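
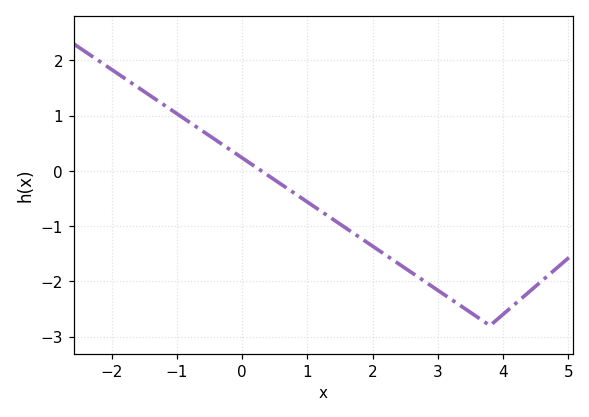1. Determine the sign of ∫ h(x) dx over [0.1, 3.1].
negative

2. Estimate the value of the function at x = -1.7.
1.6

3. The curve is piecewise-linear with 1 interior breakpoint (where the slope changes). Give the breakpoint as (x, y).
(3.8, -2.8)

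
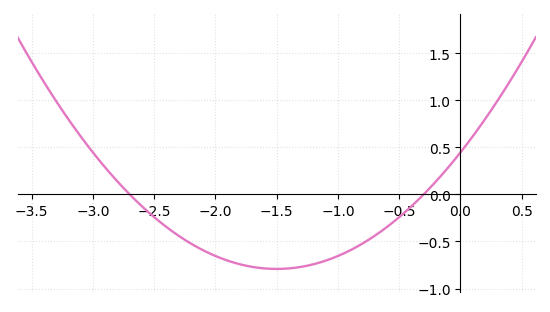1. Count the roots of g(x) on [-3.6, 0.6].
2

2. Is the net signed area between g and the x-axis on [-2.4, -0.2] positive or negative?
negative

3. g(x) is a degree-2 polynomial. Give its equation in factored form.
y = 0.55(x + 2.7)(x + 0.3)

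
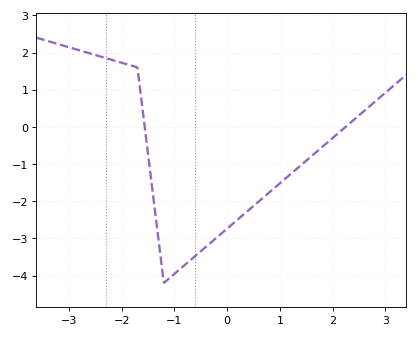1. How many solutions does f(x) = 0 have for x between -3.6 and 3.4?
2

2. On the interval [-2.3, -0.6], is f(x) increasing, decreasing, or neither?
neither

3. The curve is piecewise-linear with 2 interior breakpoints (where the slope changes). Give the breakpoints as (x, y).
(-1.7, 1.6); (-1.2, -4.2)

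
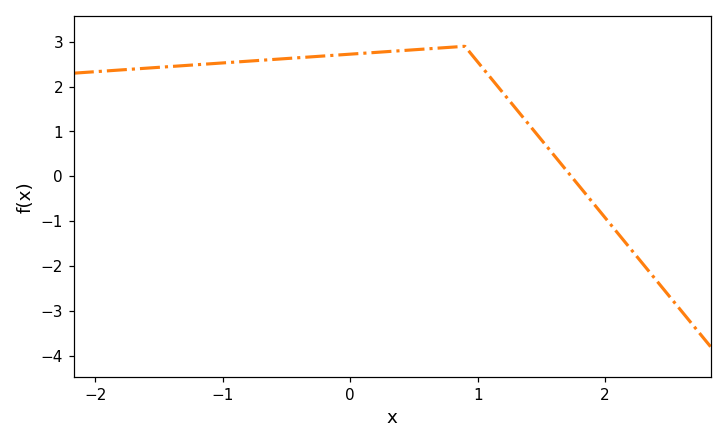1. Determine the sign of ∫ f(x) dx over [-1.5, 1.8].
positive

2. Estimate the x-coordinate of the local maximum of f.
0.899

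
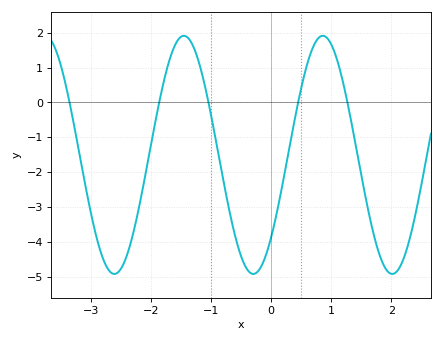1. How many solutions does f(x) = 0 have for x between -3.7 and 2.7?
5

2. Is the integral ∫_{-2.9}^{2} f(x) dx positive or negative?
negative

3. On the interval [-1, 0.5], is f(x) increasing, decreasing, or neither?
neither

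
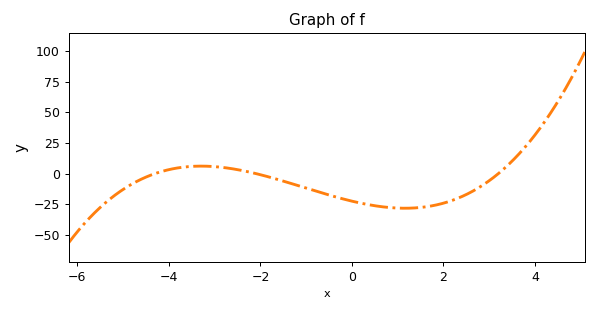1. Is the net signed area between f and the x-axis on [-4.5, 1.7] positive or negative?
negative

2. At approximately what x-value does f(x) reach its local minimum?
1.16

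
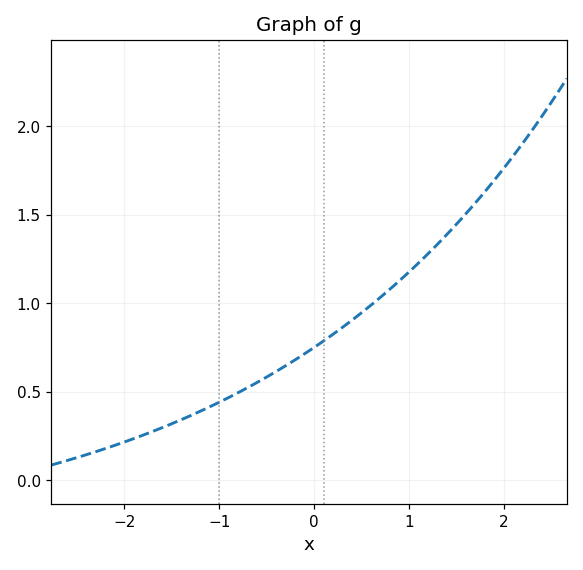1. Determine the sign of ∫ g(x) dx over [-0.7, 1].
positive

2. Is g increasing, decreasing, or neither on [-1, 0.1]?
increasing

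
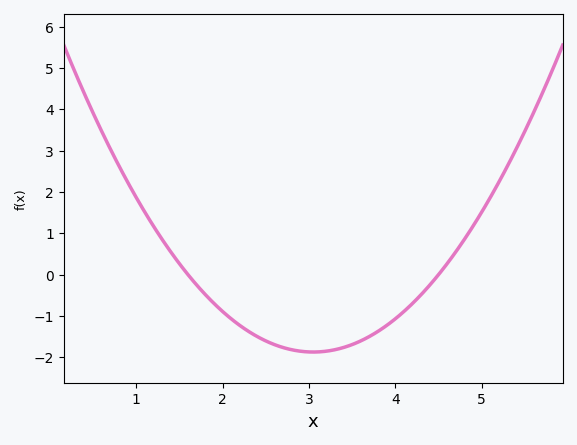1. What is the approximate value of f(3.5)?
-1.69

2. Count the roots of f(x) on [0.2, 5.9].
2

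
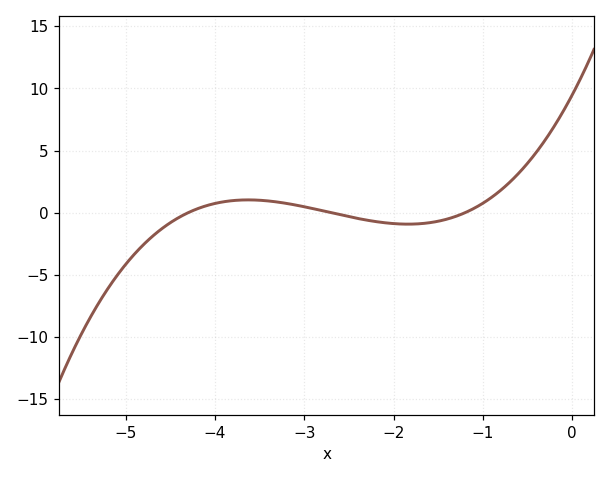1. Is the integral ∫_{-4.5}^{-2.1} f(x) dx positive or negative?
positive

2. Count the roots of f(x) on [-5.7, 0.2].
3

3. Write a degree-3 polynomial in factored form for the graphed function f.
y = 0.68(x + 4.3)(x + 2.7)(x + 1.2)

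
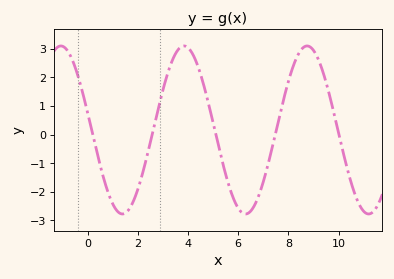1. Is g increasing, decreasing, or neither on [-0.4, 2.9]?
neither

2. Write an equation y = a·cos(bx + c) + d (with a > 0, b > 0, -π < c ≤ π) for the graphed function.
y = 2.94cos(1.28x + 1.37) + 0.16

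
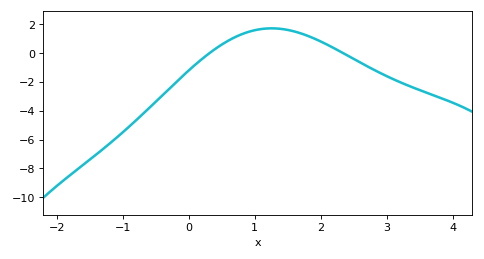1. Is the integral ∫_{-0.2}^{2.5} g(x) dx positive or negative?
positive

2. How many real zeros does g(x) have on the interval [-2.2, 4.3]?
2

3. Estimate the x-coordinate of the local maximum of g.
1.26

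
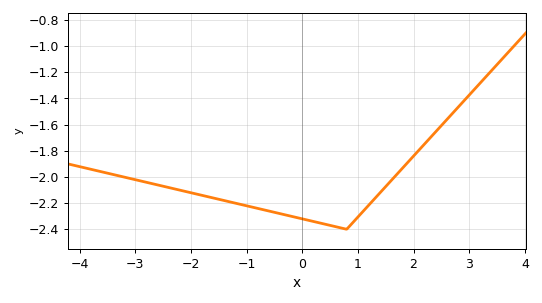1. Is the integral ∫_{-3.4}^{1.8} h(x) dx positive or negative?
negative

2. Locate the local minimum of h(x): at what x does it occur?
0.8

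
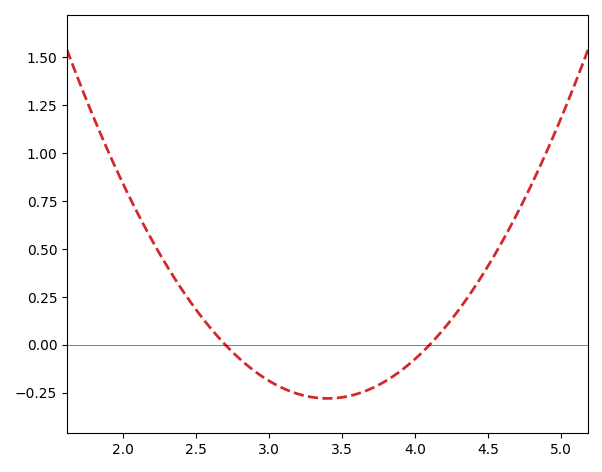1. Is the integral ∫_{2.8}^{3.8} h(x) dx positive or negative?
negative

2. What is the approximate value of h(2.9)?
-0.137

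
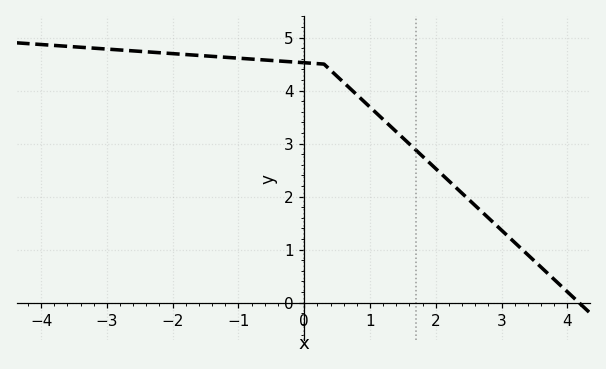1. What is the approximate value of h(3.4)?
0.902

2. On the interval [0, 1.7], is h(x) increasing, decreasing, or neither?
decreasing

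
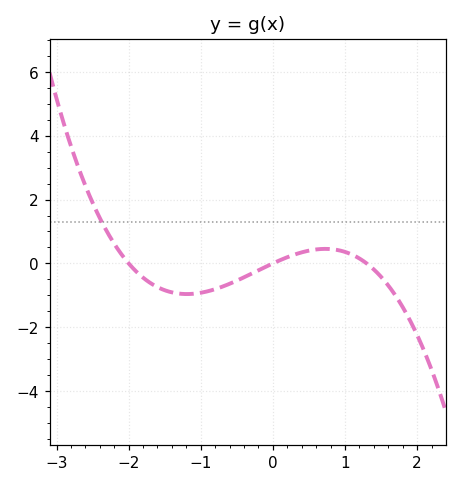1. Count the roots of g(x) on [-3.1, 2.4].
3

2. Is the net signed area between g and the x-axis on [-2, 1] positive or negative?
negative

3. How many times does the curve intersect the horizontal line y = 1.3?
1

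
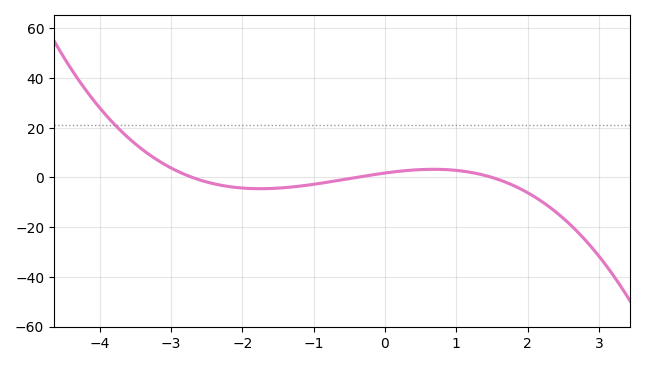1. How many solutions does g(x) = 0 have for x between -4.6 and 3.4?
3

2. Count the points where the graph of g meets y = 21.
1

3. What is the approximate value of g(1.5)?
0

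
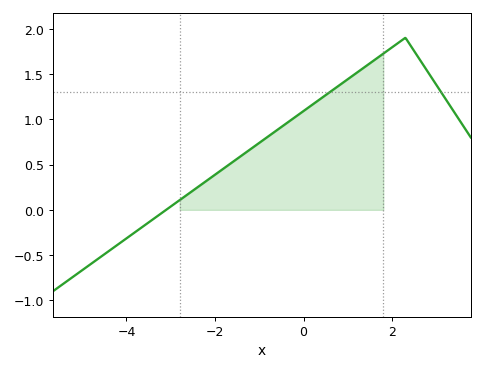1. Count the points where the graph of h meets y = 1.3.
2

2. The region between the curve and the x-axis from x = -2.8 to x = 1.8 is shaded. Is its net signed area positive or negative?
positive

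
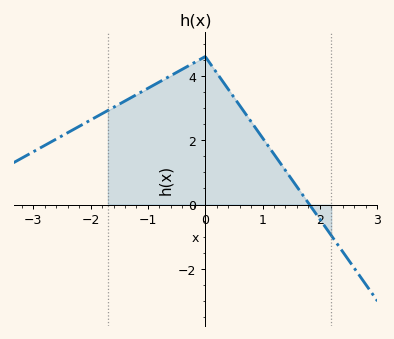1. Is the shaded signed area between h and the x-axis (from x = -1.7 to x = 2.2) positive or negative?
positive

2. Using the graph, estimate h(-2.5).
2.2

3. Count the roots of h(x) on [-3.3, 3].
1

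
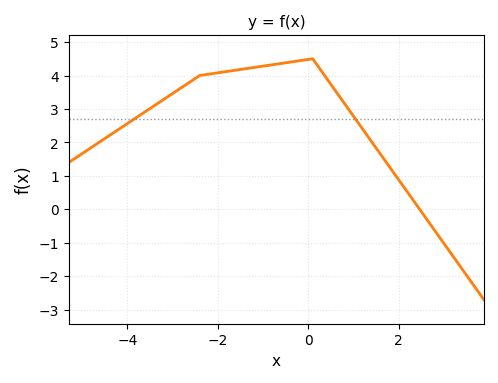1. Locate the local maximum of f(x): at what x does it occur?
0.099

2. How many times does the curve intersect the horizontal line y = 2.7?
2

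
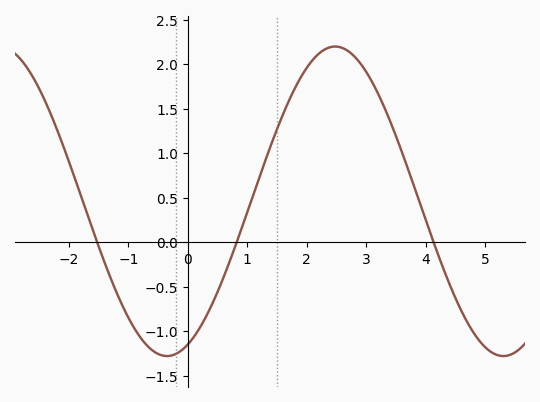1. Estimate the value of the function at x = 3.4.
1.35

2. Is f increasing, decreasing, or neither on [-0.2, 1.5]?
increasing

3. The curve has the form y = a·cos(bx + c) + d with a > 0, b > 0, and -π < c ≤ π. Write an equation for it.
y = 1.74cos(1.1x - 2.8) + 0.46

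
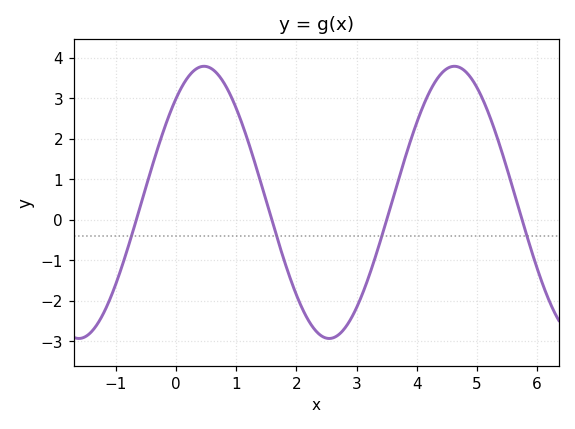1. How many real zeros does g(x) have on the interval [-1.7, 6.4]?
4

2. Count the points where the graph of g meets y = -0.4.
4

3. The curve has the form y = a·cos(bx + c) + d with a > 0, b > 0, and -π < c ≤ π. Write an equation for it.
y = 3.36cos(1.51x - 0.7) + 0.43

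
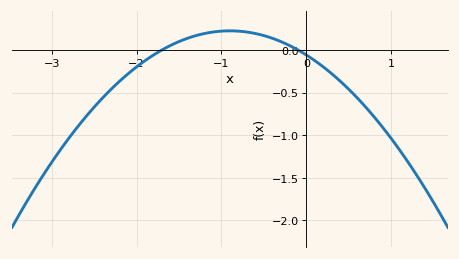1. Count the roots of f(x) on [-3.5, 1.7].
2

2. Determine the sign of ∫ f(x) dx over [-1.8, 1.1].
negative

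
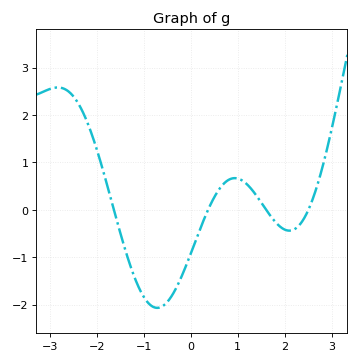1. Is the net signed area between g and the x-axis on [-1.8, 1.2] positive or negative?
negative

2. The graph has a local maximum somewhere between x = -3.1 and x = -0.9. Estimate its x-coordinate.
-2.83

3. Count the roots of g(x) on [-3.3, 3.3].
4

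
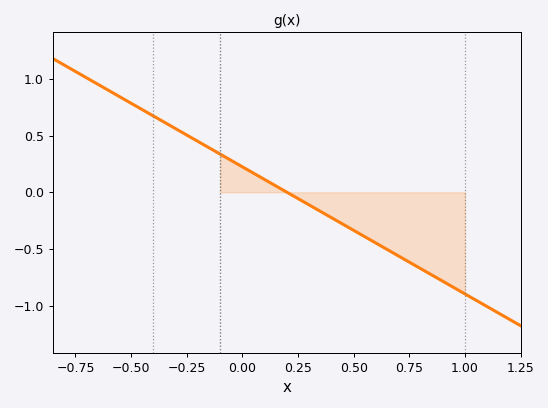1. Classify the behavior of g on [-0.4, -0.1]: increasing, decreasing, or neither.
decreasing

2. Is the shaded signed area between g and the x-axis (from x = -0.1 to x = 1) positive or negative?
negative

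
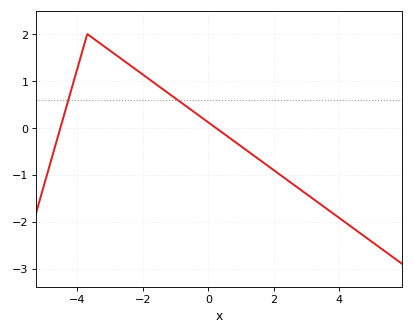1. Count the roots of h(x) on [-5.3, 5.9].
2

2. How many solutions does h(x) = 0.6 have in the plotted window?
2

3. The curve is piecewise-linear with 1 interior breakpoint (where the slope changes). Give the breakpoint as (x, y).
(-3.7, 2)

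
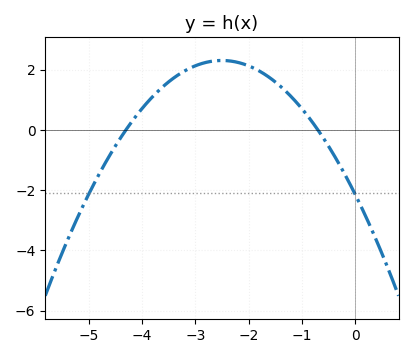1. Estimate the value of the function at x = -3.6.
1.4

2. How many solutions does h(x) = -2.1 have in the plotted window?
2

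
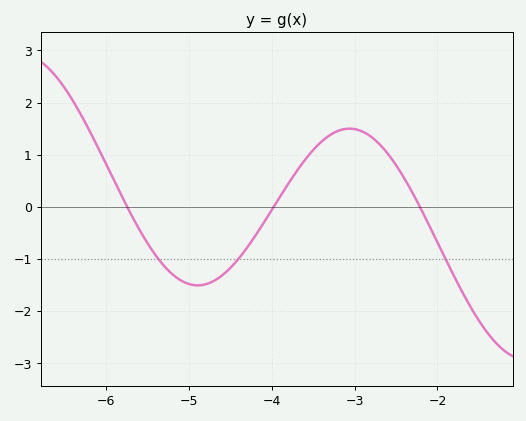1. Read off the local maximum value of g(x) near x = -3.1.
1.5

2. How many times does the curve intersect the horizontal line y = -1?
3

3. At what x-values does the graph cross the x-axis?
-5.7, -4, -2.2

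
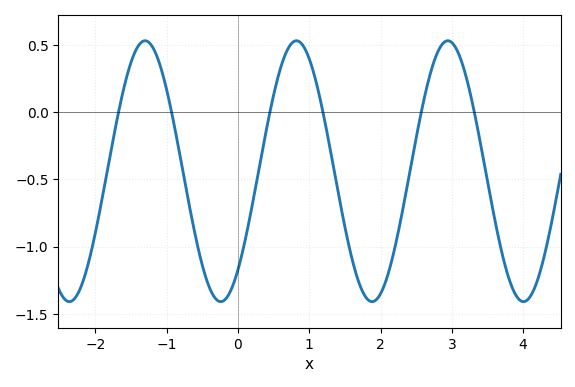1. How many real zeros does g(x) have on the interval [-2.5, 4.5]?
6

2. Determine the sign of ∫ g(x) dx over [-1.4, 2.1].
negative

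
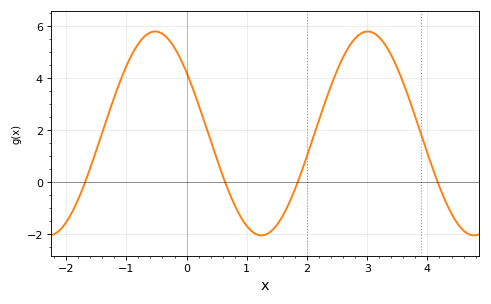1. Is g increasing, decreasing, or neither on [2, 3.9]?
neither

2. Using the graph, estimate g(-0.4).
5.69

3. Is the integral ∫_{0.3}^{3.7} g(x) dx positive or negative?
positive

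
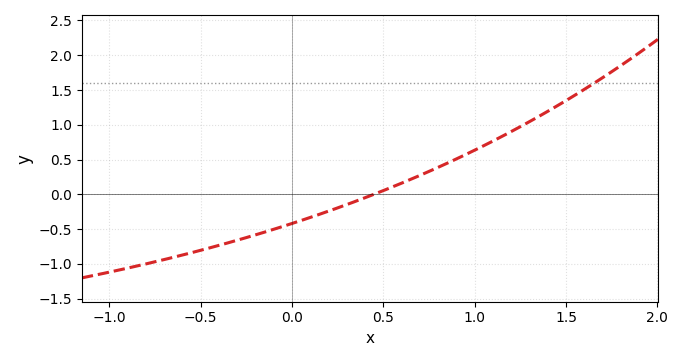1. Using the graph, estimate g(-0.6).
-0.874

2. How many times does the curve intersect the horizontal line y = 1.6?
1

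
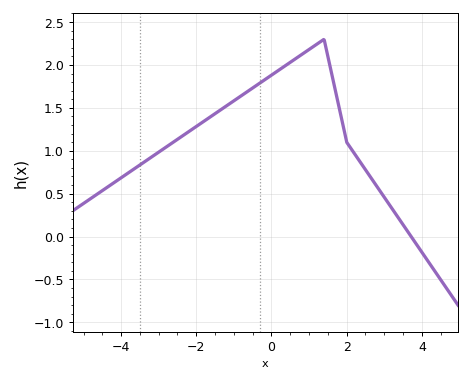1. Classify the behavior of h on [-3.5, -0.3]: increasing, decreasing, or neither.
increasing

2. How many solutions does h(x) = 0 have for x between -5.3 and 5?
1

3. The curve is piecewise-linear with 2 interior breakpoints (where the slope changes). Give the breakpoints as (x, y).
(1.4, 2.3); (2, 1.1)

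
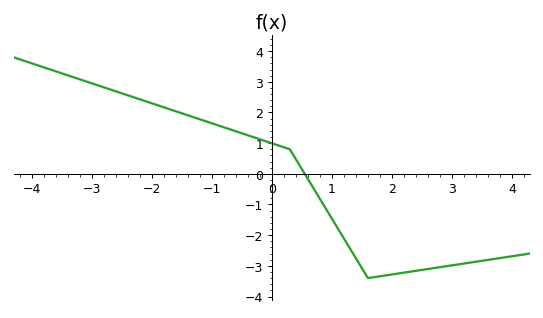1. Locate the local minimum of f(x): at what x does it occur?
1.6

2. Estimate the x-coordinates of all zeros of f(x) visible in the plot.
0.548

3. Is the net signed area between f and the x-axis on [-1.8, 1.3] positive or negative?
positive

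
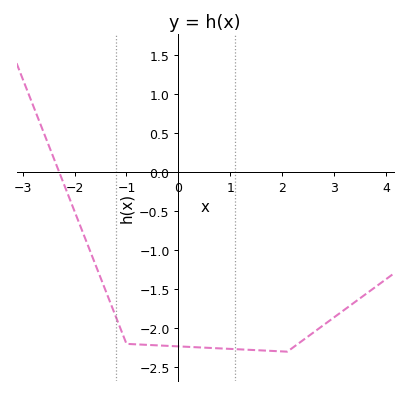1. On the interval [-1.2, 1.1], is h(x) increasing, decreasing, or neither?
decreasing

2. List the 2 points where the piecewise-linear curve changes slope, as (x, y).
(-1, -2.2); (2.1, -2.3)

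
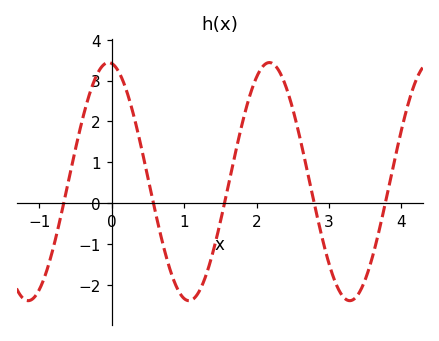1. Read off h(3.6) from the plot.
-1.32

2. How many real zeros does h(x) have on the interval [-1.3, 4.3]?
5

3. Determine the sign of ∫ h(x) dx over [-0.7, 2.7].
positive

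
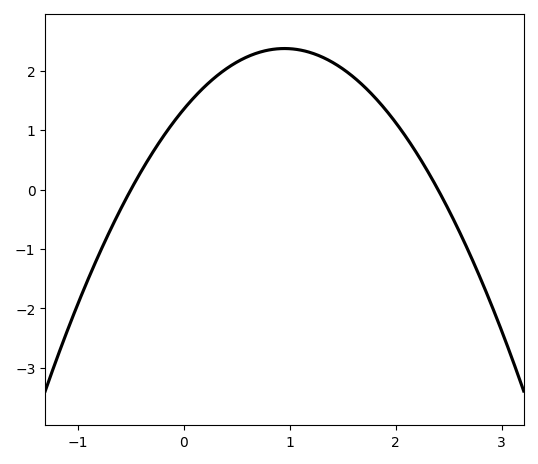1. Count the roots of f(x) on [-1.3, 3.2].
2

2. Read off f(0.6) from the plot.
2.2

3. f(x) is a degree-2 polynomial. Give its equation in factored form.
y = -1.13(x + 0.5)(x - 2.4)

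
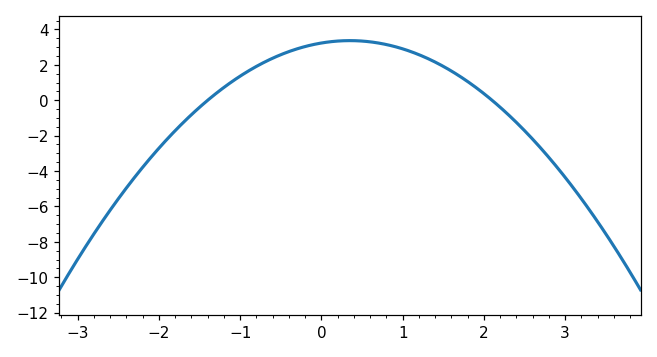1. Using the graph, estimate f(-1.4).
0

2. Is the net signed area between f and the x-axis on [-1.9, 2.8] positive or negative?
positive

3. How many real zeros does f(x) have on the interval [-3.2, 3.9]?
2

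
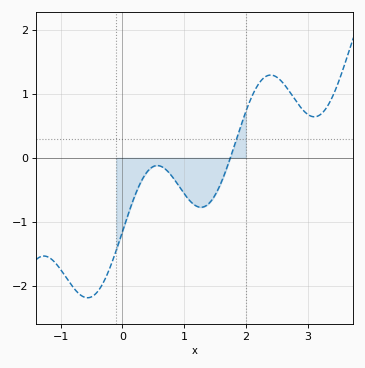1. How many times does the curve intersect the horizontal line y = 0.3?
1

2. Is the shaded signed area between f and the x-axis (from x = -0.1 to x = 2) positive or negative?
negative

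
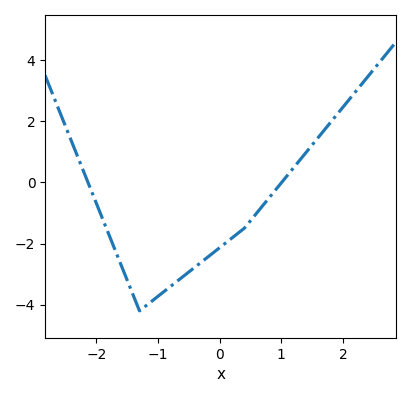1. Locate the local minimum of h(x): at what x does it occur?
-1.3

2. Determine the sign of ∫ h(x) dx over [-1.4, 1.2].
negative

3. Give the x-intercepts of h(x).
-2.14, 1.01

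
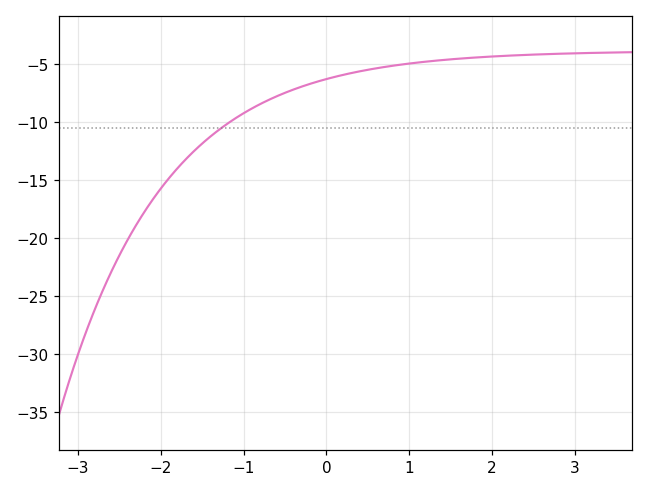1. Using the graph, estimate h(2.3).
-4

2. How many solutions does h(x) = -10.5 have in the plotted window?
1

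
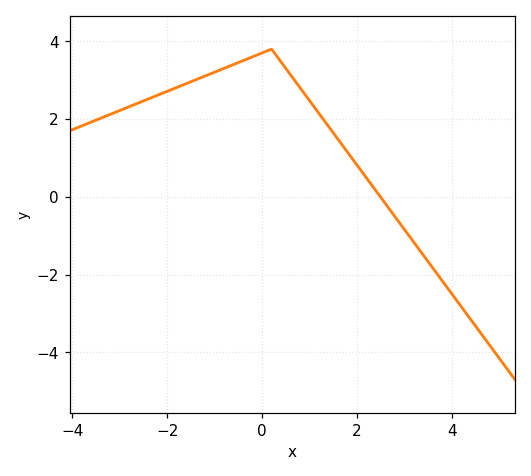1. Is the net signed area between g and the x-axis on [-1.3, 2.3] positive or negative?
positive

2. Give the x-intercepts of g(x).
2.4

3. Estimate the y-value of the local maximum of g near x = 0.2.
3.8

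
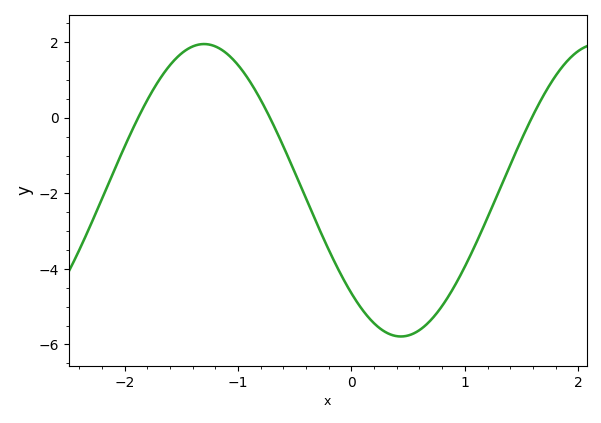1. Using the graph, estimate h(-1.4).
1.89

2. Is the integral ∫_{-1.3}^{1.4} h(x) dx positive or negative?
negative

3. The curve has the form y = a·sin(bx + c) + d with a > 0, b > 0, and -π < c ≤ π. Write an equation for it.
y = 3.87sin(1.81x - 2.36) - 1.92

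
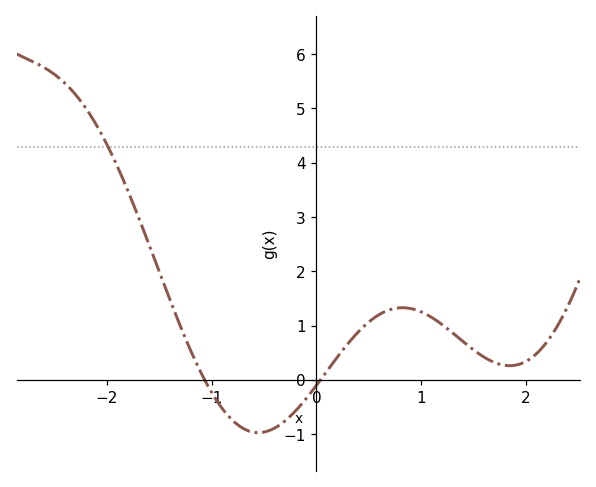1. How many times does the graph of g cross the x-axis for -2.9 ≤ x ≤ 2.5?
2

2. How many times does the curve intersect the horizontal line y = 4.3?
1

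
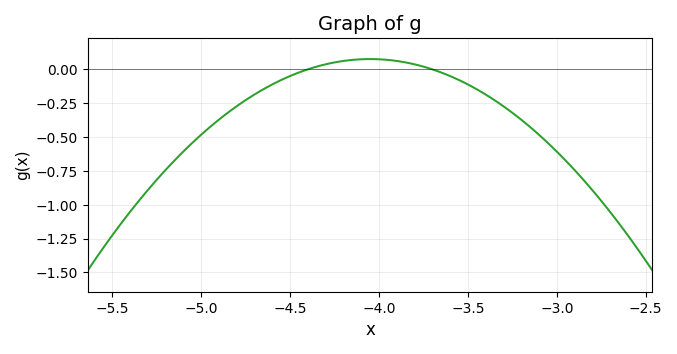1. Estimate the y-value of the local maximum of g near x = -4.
0.08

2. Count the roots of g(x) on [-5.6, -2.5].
2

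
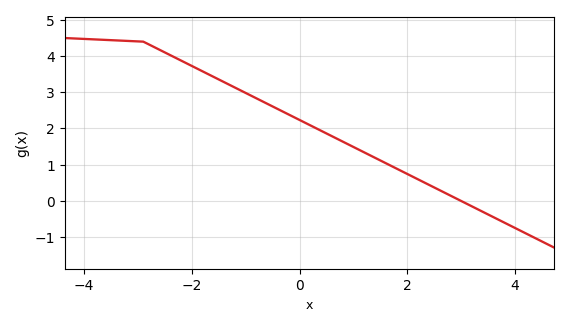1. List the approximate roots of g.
3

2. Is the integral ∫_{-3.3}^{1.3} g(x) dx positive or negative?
positive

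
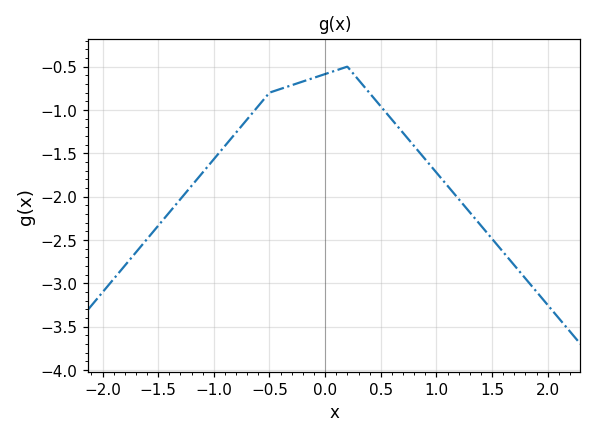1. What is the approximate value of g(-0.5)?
-0.8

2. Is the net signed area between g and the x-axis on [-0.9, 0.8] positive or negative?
negative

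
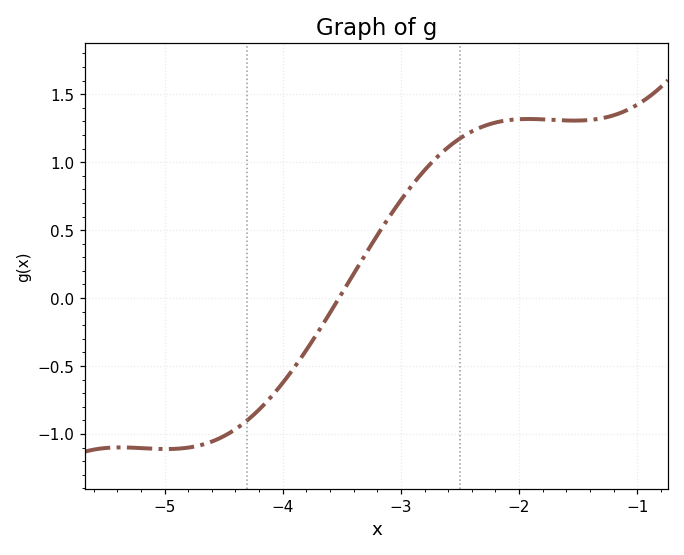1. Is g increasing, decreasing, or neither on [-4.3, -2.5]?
increasing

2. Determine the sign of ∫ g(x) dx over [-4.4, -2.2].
positive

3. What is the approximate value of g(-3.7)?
-0.249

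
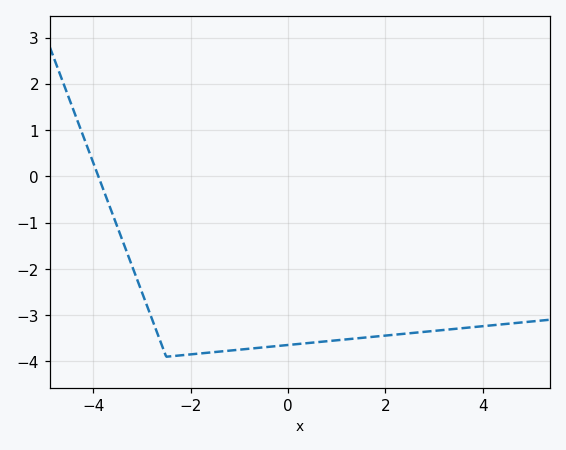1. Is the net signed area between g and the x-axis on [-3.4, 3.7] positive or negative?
negative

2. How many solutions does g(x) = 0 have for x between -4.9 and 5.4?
1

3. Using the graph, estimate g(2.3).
-3.41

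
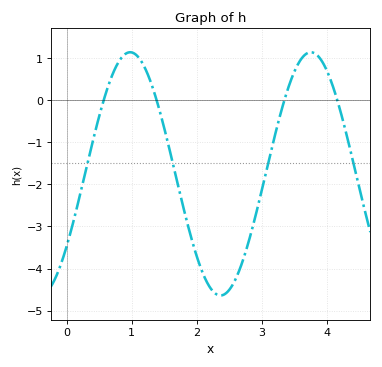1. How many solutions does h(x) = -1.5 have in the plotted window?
4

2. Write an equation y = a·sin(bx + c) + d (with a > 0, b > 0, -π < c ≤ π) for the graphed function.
y = 2.89sin(2.26x - 0.632) - 1.75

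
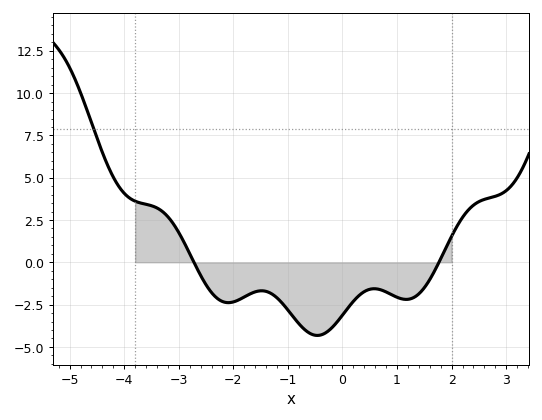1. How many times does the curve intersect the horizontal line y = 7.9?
1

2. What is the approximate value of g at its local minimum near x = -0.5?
-4.4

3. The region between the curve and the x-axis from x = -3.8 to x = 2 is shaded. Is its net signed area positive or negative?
negative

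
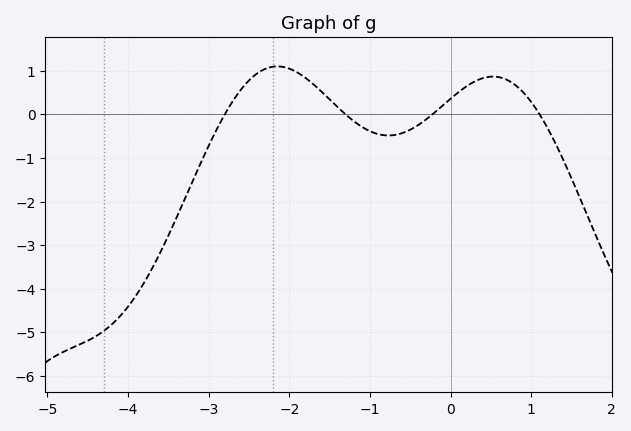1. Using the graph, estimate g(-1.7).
0.7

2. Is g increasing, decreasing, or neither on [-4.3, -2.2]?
increasing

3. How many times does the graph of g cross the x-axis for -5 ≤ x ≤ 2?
4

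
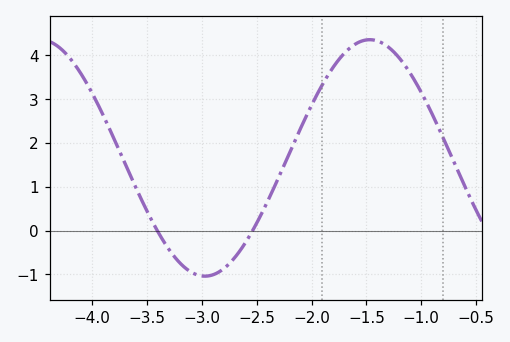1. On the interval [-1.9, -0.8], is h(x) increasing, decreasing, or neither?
neither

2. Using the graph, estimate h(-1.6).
4.26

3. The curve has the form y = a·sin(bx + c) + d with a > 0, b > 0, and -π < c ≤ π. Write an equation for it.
y = 2.7sin(2.09x - 1.64) + 1.66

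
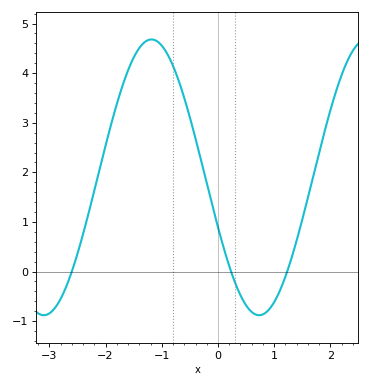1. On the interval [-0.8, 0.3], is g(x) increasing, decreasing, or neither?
decreasing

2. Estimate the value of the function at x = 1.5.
1.05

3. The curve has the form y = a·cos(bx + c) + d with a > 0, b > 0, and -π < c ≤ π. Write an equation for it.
y = 2.78cos(1.64x + 1.94) + 1.9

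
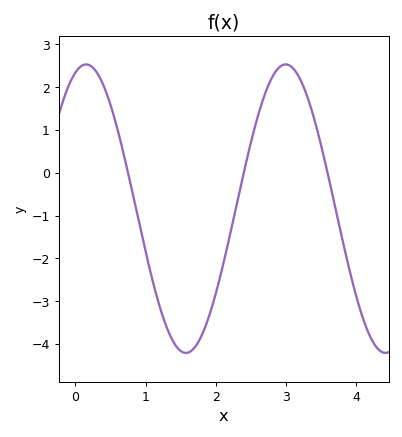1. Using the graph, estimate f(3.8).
-1.5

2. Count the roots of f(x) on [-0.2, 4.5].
3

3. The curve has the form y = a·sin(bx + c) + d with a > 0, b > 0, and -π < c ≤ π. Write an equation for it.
y = 3.37sin(2.2x + 1.2) - 0.84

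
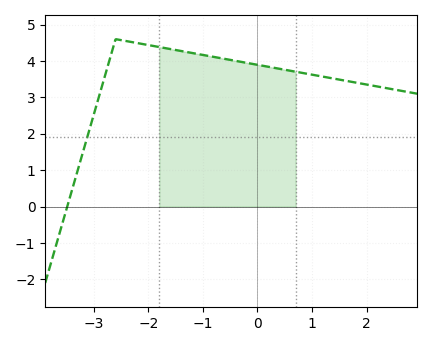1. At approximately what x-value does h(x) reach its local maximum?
-2.6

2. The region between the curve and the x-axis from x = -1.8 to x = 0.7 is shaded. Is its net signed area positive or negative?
positive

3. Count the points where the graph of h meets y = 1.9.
1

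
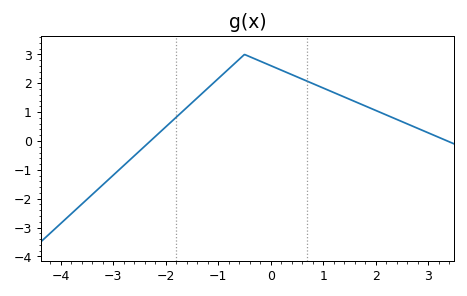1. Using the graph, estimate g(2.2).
0.907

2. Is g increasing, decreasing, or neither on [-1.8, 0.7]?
neither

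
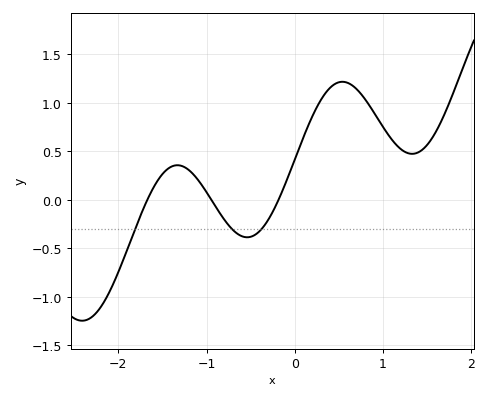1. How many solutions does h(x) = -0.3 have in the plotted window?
3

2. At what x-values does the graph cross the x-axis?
-1.7, -0.9, -0.2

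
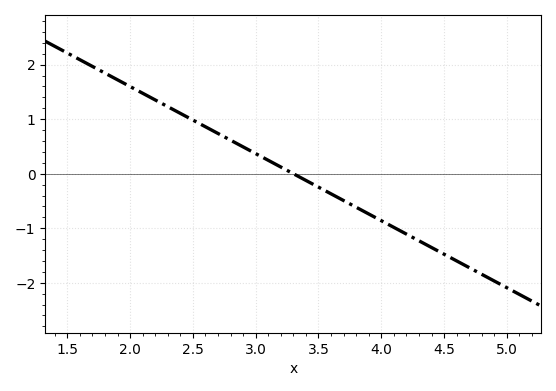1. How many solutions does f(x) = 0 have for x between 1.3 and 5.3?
1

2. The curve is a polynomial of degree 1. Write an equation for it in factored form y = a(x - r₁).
y = -1.23(x - 3.3)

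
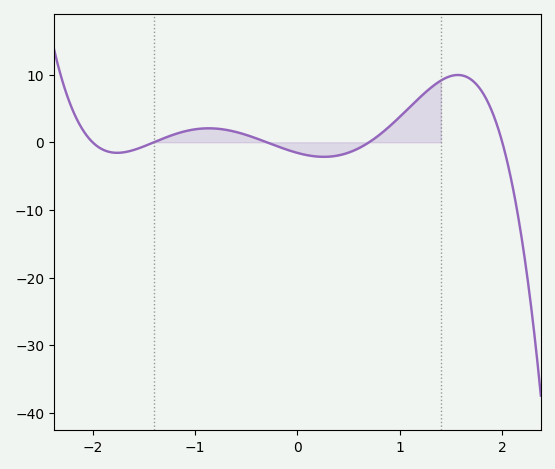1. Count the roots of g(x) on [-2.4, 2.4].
5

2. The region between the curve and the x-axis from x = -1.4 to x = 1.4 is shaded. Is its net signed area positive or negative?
positive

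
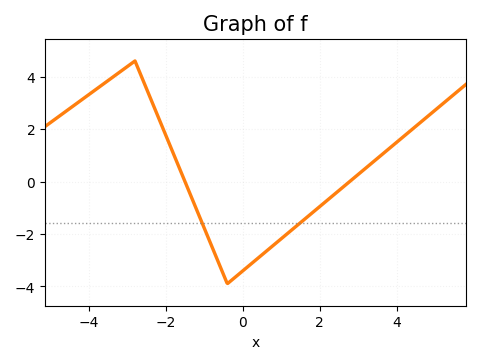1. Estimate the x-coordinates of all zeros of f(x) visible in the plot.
-1.5, 2.78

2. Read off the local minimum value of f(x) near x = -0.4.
-3.9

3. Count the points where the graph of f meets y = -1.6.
2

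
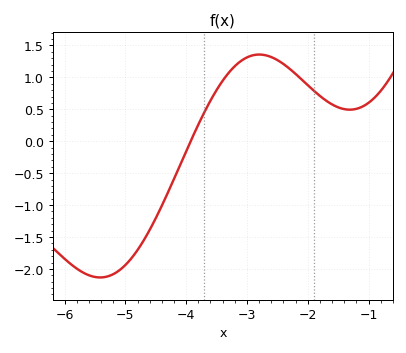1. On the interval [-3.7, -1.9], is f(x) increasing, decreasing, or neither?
neither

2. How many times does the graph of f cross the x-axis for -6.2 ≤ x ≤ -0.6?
1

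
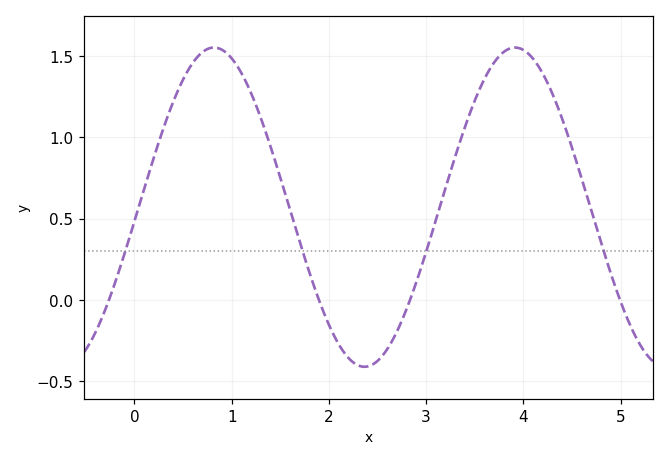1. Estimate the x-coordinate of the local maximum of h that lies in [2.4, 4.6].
3.91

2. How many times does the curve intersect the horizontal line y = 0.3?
4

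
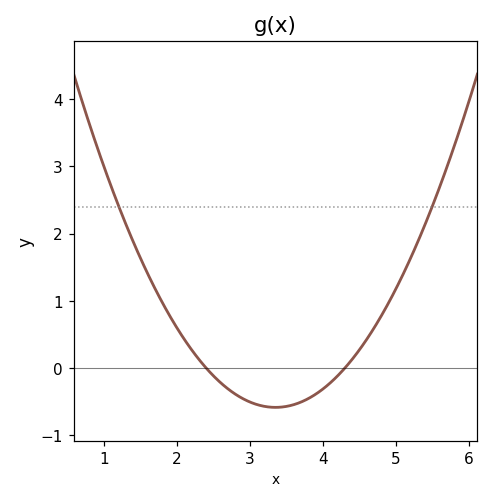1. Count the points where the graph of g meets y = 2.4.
2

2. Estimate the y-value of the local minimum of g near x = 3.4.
-0.587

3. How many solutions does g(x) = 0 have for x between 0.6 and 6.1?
2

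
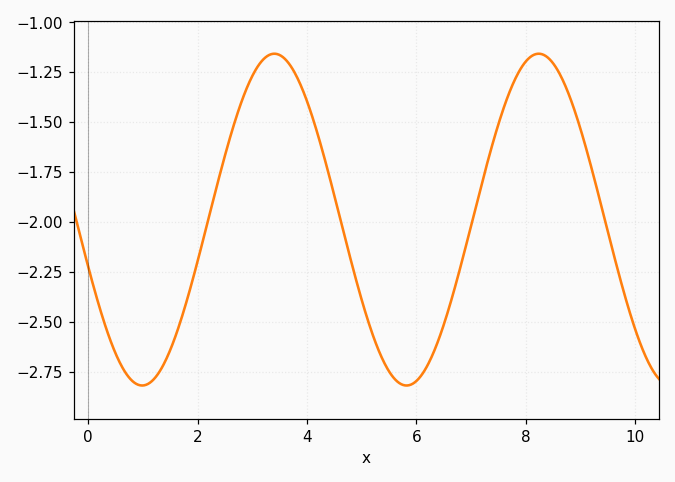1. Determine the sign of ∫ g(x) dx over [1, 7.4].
negative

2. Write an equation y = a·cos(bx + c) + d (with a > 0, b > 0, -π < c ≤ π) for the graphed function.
y = 0.83cos(1.3x + 1.9) - 1.99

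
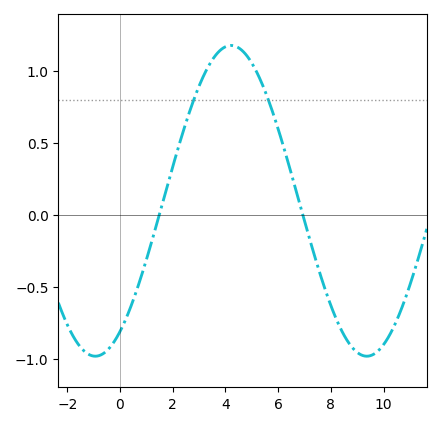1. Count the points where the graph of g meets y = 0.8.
2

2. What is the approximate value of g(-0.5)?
-0.942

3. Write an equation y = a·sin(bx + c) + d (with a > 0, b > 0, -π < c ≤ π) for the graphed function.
y = 1.08sin(0.61x - 1) + 0.1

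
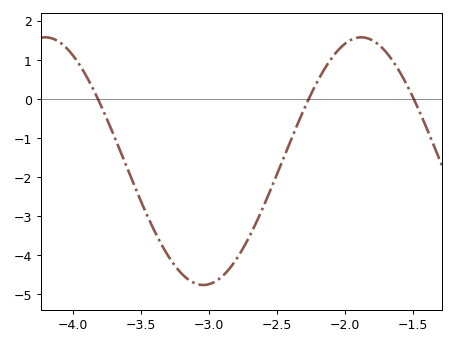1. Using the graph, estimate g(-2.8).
-4.1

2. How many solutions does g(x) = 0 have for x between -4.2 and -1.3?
3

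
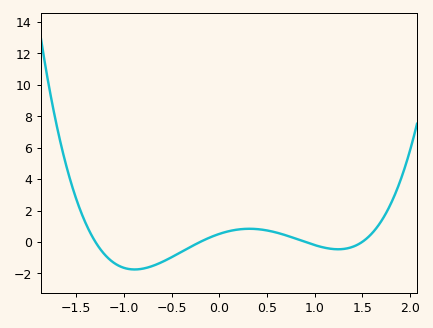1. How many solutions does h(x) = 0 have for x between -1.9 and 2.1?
4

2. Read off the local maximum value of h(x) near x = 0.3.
0.836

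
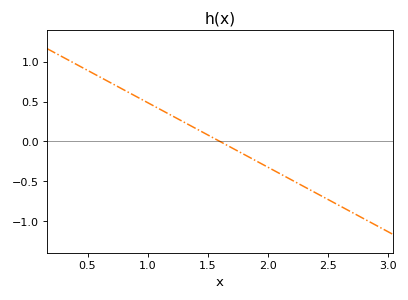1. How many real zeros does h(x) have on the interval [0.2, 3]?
1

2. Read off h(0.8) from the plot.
0.65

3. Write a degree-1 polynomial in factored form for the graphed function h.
y = -0.81(x - 1.6)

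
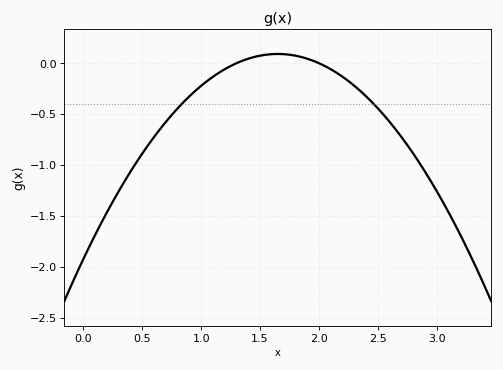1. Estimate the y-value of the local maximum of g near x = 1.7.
0.091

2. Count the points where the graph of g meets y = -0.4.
2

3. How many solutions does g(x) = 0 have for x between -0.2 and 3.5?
2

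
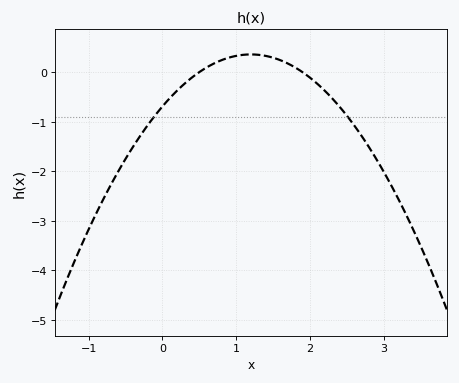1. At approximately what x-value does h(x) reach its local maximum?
1.2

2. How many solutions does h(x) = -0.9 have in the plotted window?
2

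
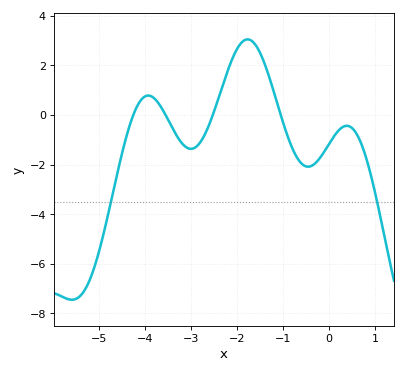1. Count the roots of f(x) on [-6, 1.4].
4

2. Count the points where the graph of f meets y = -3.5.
2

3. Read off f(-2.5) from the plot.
0.137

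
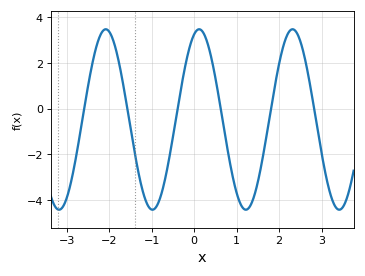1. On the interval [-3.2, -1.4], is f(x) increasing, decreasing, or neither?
neither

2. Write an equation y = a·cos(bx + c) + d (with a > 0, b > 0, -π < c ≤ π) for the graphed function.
y = 3.95cos(2.9x - 0.34) - 0.48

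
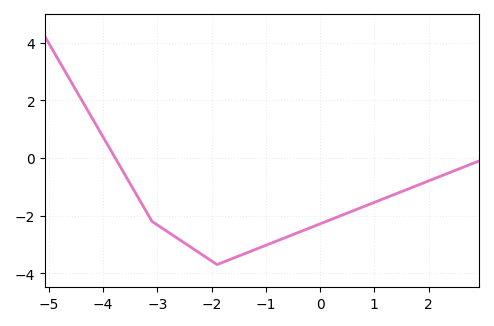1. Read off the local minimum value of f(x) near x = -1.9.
-3.7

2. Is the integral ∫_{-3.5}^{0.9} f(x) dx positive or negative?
negative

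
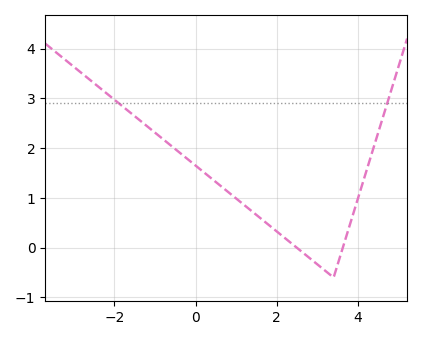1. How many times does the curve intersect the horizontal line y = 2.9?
2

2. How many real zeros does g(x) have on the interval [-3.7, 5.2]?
2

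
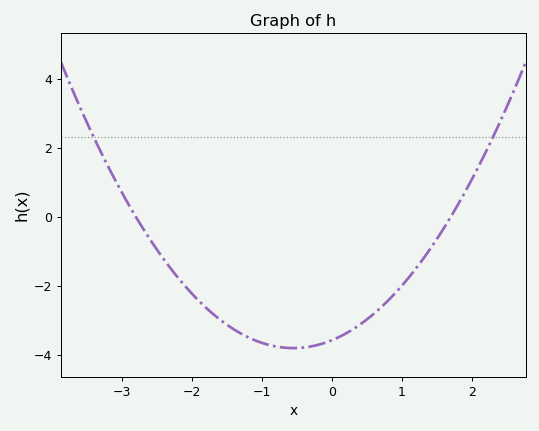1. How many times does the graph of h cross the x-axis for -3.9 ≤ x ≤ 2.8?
2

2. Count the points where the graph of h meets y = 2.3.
2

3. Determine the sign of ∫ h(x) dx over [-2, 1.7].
negative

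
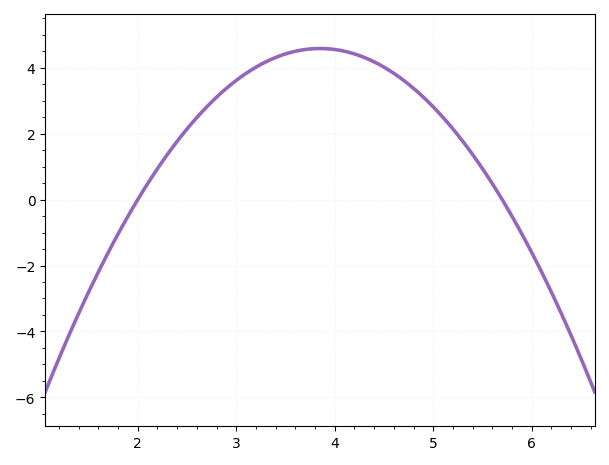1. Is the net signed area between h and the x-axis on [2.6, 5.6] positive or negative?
positive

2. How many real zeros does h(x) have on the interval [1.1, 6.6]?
2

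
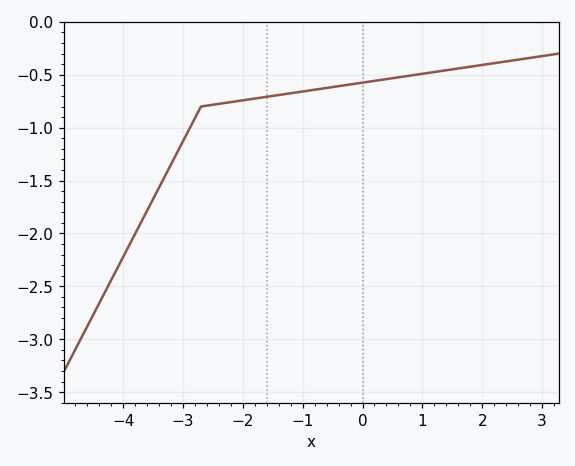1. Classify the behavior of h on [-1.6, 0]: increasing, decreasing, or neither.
increasing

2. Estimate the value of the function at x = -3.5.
-1.68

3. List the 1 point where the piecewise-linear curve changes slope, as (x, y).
(-2.7, -0.8)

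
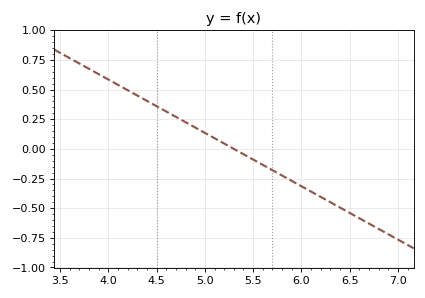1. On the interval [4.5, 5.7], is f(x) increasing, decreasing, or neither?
decreasing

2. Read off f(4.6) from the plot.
0.32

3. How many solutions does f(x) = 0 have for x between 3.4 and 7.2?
1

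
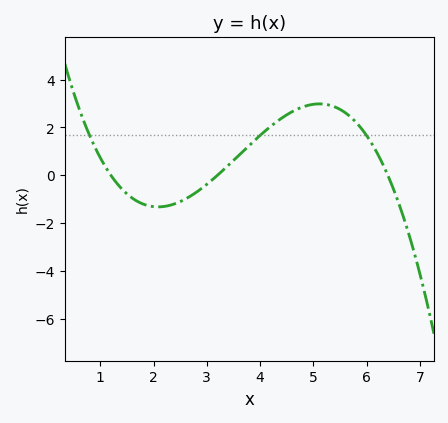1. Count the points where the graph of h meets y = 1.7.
3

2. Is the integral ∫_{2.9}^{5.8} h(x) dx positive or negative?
positive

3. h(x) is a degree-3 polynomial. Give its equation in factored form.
y = -0.31(x - 1.2)(x - 3.2)(x - 6.4)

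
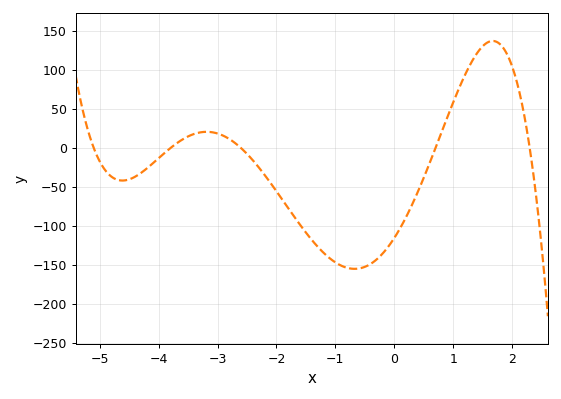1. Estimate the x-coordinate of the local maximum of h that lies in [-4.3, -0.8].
-3.2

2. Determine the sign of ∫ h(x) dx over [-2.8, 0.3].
negative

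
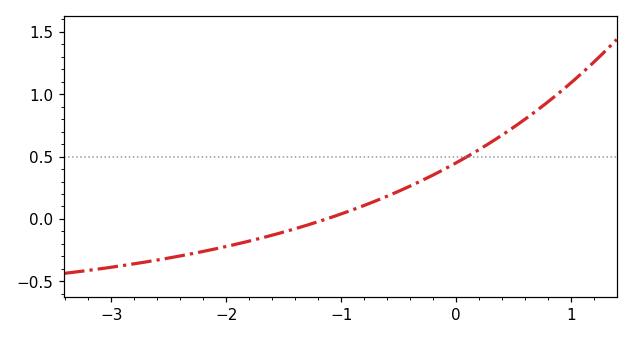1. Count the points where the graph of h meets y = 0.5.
1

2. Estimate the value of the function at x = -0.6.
0.2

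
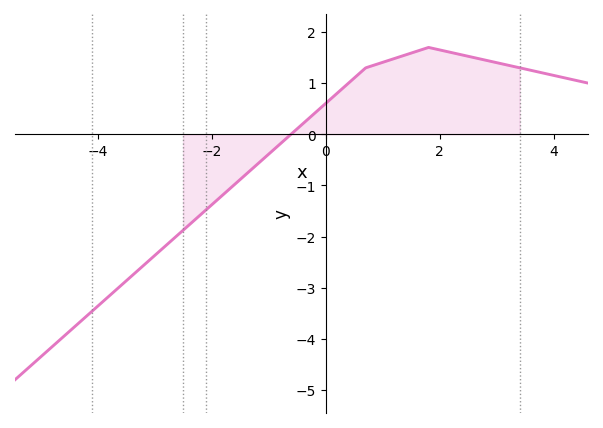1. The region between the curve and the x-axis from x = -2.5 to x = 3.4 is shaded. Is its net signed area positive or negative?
positive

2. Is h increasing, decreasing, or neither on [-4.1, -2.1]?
increasing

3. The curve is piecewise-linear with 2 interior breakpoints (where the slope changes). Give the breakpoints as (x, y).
(0.7, 1.3); (1.8, 1.7)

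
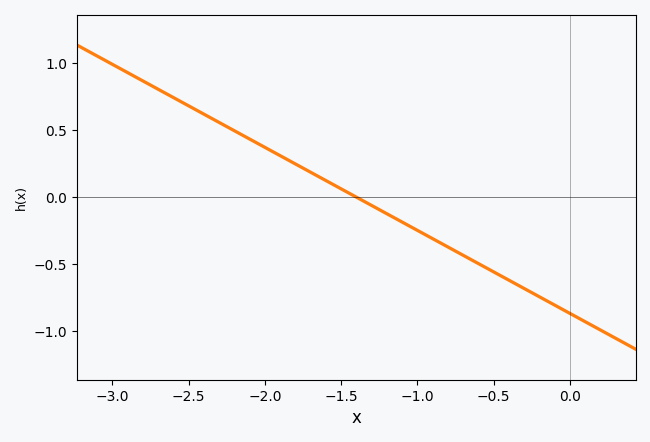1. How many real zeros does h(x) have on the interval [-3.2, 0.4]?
1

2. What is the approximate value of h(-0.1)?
-0.806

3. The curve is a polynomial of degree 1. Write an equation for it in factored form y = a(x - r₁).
y = -0.62(x + 1.4)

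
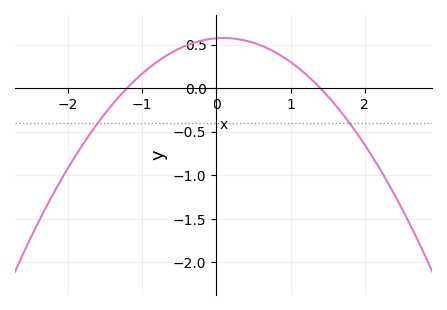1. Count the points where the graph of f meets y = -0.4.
2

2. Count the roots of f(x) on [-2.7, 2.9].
2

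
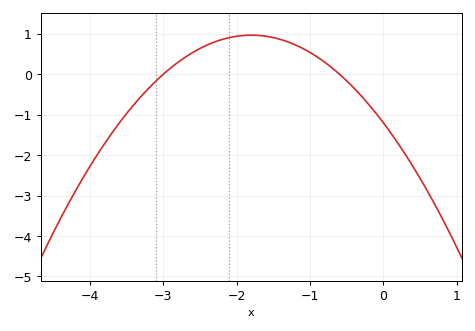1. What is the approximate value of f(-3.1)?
-0.167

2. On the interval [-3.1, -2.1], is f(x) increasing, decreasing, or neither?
increasing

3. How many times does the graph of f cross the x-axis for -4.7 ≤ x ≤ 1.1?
2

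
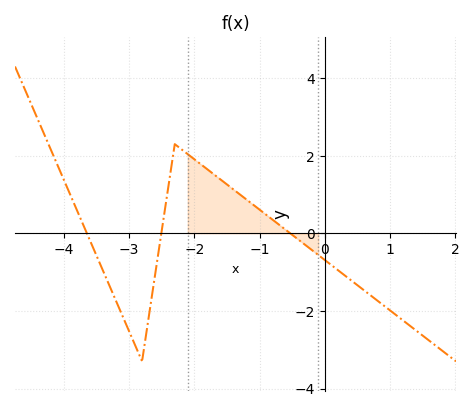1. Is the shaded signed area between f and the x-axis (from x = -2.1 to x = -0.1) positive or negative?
positive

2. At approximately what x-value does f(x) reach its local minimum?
-2.8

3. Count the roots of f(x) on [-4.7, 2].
3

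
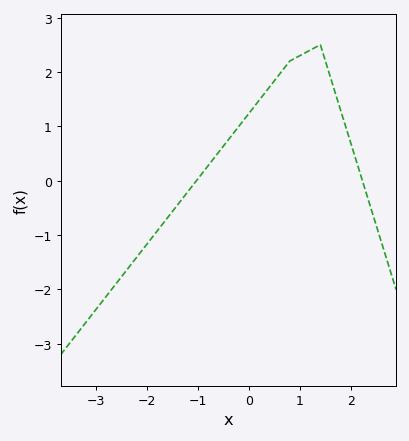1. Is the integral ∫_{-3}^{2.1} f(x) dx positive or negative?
positive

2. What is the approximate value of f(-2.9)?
-2.25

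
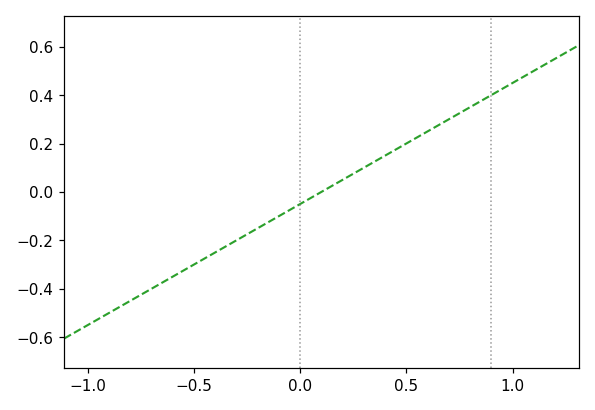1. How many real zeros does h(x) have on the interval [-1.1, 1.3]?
1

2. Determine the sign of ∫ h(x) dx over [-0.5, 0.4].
negative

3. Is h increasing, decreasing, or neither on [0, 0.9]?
increasing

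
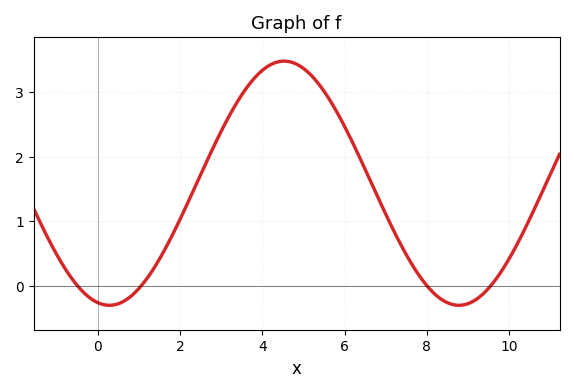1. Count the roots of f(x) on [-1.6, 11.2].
4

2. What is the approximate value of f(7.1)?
0.978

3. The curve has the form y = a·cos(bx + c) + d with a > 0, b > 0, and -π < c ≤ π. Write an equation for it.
y = 1.89cos(0.74x + 2.93) + 1.59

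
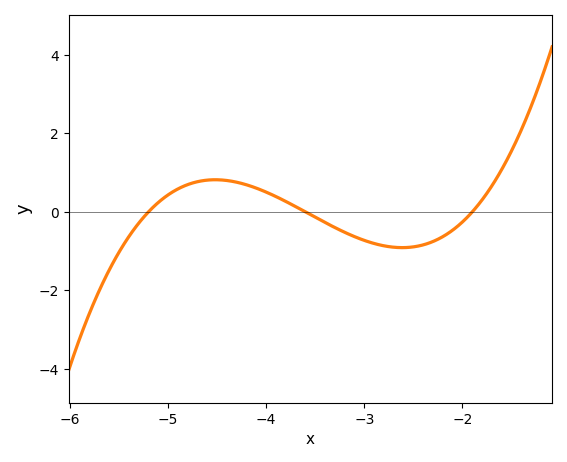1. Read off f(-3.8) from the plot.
0.2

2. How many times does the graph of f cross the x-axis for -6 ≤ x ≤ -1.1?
3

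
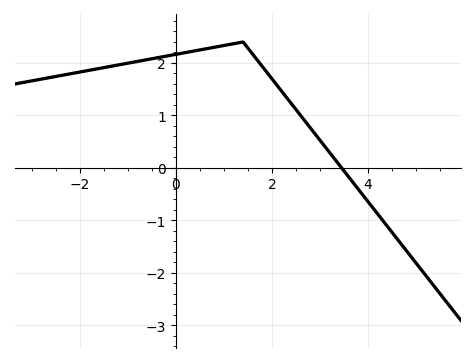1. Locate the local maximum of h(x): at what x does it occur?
1.4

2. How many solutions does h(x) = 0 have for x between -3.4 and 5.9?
1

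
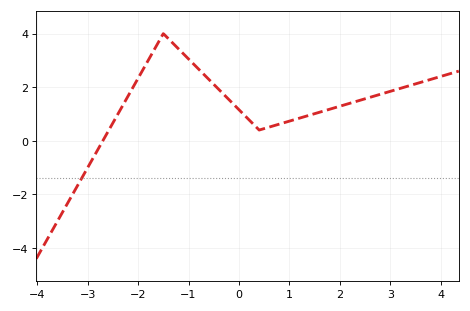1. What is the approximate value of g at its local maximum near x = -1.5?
4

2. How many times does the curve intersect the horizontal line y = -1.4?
1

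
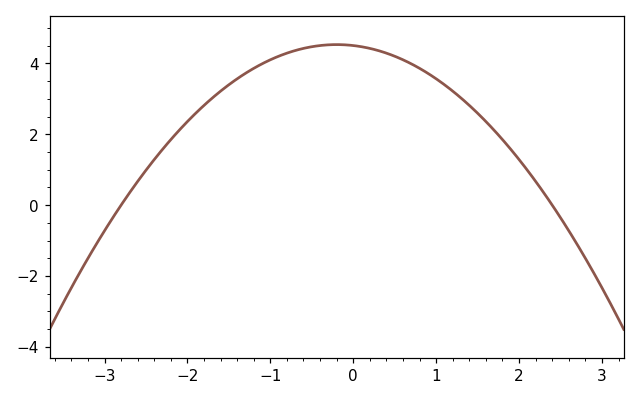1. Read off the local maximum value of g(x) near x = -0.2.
4.6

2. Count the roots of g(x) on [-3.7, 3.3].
2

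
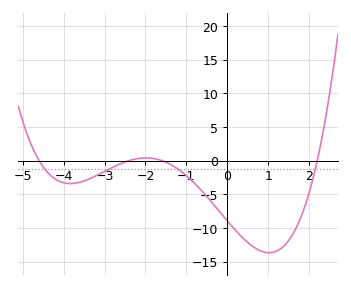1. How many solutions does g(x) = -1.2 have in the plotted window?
4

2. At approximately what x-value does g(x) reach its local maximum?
-1.99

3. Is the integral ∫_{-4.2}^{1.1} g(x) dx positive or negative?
negative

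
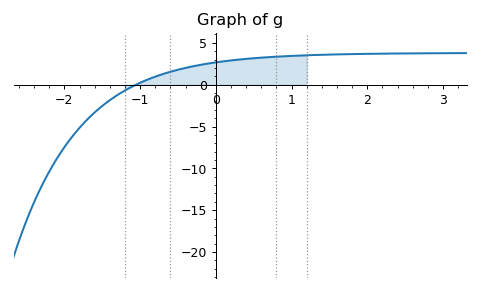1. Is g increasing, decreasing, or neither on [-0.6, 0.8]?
increasing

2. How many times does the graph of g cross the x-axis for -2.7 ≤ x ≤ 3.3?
1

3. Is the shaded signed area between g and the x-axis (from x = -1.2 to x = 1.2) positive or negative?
positive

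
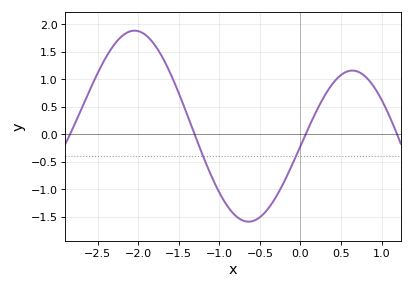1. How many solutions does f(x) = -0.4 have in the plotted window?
2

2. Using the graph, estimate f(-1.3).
-0.019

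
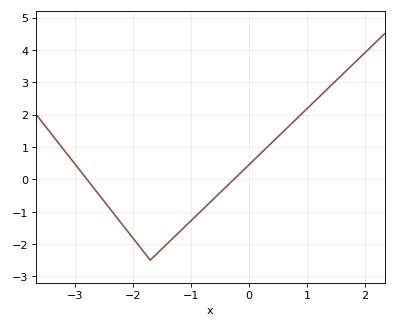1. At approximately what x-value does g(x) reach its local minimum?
-1.7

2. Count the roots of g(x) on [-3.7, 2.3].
2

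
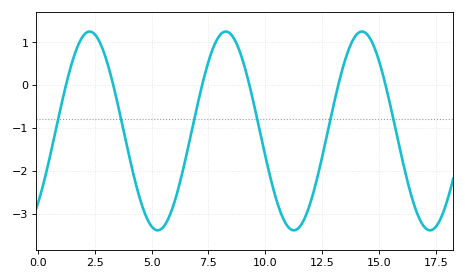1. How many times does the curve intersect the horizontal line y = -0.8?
6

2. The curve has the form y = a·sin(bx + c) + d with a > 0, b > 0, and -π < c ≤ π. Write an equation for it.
y = 2.32sin(1.1x - 0.82) - 1.07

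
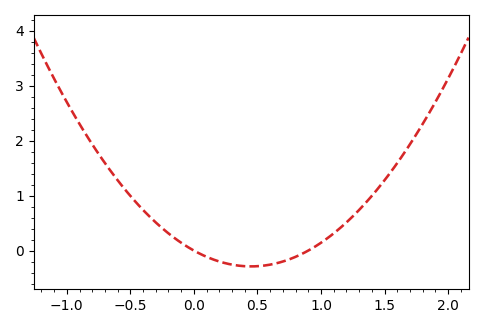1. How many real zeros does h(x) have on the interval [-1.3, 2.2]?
2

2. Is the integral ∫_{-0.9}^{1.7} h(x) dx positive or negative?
positive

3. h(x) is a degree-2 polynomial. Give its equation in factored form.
y = 1.42(x - 0)(x - 0.9)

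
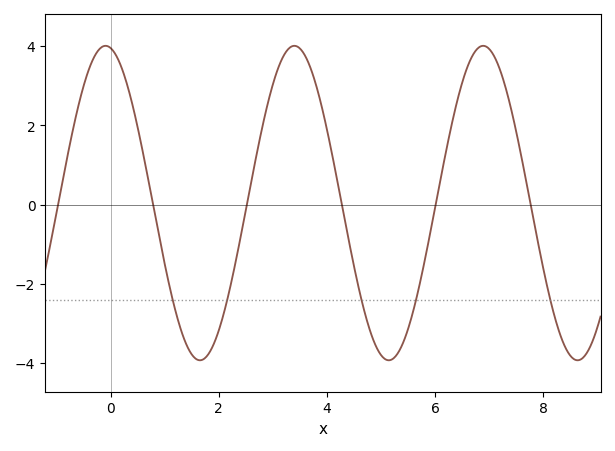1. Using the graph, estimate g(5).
-3.8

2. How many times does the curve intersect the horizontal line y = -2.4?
5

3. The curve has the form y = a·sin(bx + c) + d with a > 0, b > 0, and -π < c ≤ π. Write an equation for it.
y = 3.97sin(1.8x + 1.7) + 0.04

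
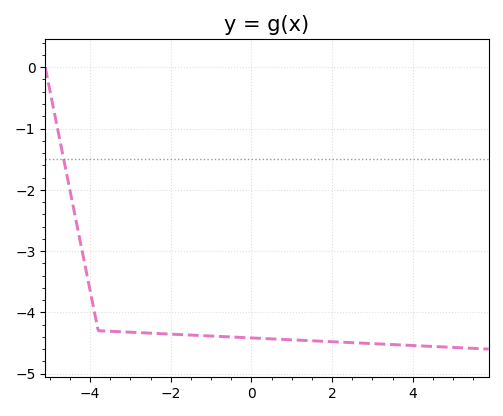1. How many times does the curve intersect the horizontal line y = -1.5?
1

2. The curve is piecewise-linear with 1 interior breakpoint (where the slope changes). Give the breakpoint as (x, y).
(-3.8, -4.3)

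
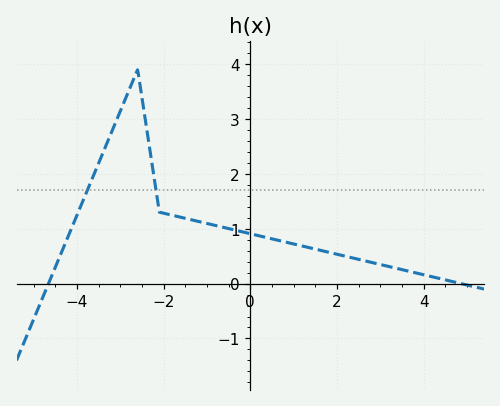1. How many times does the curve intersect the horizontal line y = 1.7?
2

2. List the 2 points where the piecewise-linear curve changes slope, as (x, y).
(-2.6, 3.9); (-2.1, 1.3)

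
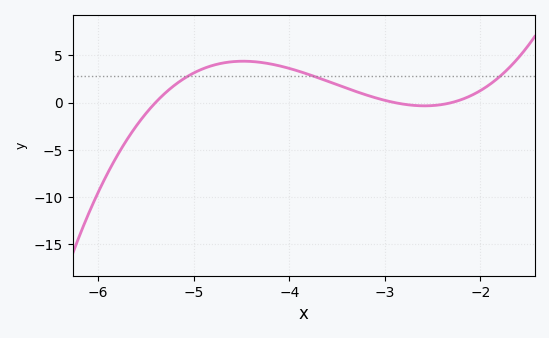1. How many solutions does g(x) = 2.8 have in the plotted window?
3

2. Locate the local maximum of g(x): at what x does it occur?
-4.5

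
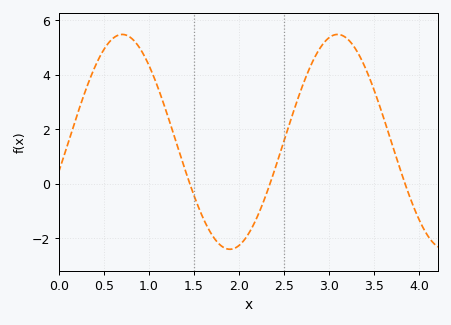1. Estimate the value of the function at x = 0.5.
5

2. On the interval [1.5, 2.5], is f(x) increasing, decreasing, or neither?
neither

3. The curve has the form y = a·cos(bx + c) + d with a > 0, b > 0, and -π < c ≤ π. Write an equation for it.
y = 3.94cos(2.6x - 1.9) + 1.54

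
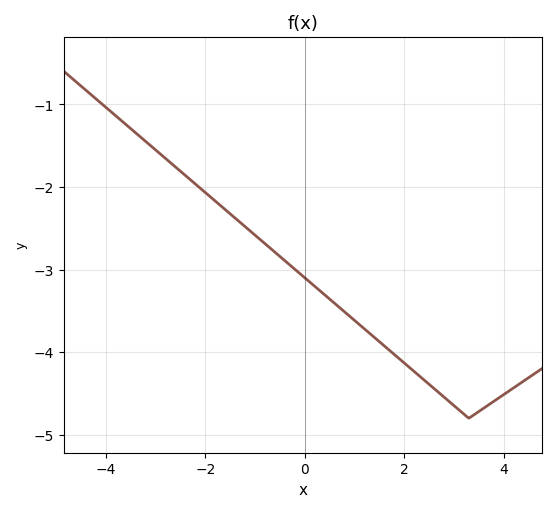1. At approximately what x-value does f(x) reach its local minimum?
3.3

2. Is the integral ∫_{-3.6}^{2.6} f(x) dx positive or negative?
negative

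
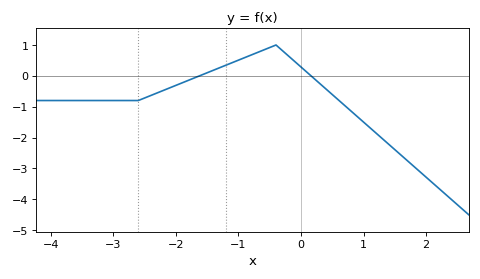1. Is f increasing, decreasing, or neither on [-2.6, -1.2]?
increasing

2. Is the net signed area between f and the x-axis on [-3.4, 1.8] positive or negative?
negative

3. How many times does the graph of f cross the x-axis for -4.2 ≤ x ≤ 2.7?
2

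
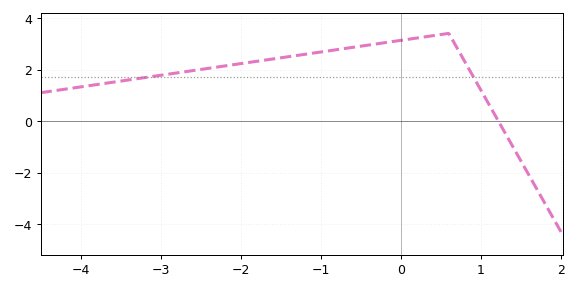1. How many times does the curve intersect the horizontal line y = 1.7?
2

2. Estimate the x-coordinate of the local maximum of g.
0.599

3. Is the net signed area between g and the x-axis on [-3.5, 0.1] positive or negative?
positive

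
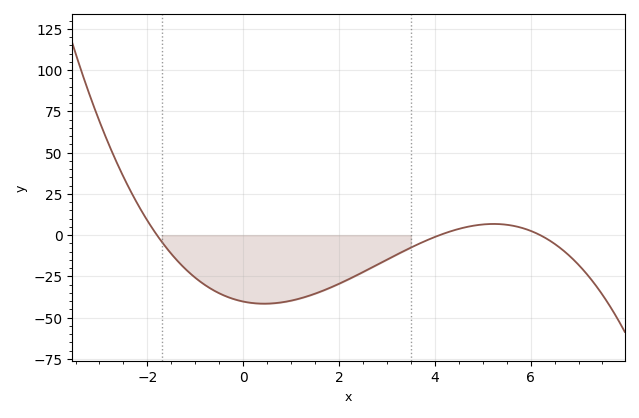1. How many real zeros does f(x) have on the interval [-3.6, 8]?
3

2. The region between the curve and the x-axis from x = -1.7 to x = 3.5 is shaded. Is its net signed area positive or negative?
negative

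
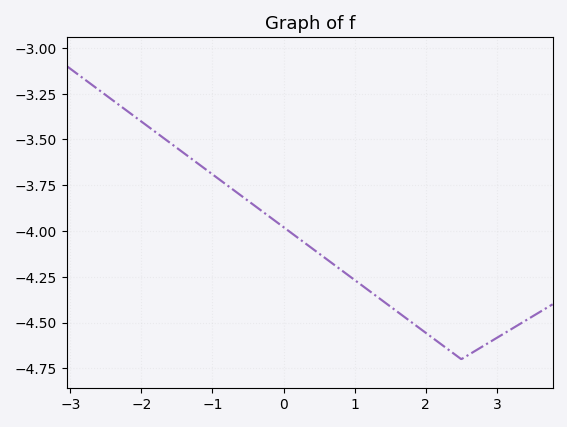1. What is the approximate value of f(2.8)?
-4.63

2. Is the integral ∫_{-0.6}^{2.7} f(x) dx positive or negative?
negative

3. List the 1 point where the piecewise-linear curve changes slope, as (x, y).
(2.5, -4.7)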